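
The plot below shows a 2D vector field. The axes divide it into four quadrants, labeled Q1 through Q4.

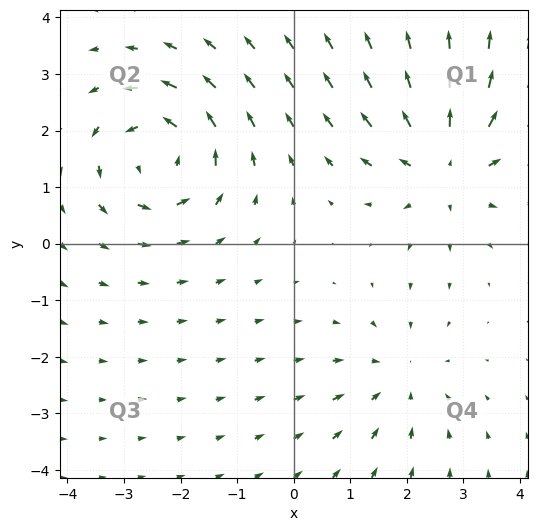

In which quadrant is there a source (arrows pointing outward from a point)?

The source sits at approximately (2.7, 1.4), which lies in quadrant Q1. The divergence there is about +4, positive as expected for a source.

Q1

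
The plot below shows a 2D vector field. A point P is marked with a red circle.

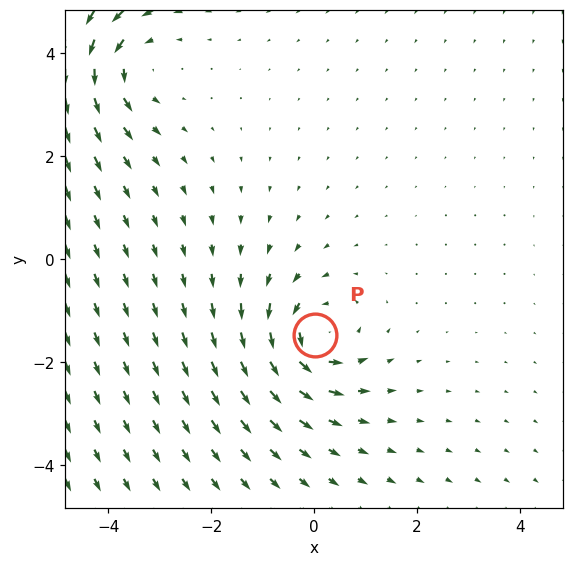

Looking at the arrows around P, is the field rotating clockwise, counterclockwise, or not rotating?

Near P at (0.0, -1.5) the arrows circulate counterclockwise. The curl (z-component) there is about +4; positive curl means counterclockwise rotation.

counterclockwise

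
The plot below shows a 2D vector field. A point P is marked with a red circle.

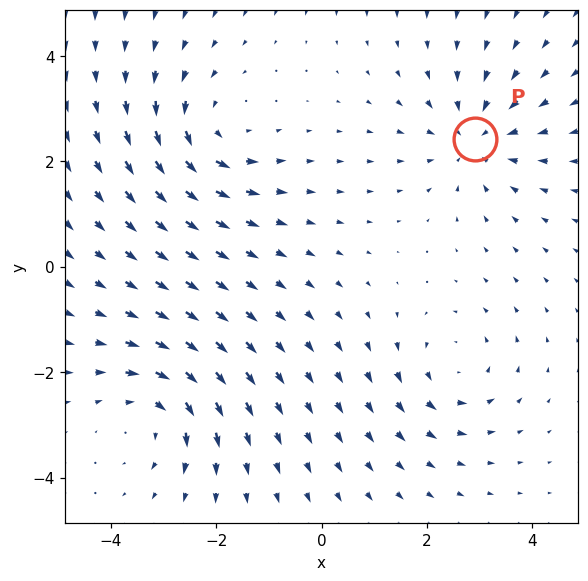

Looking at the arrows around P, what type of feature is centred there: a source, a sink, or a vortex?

At P (2.9, 2.4) the arrows converge inward. Divergence about -3, curl ≈0 — negative divergence with near-zero curl is a sink.

sink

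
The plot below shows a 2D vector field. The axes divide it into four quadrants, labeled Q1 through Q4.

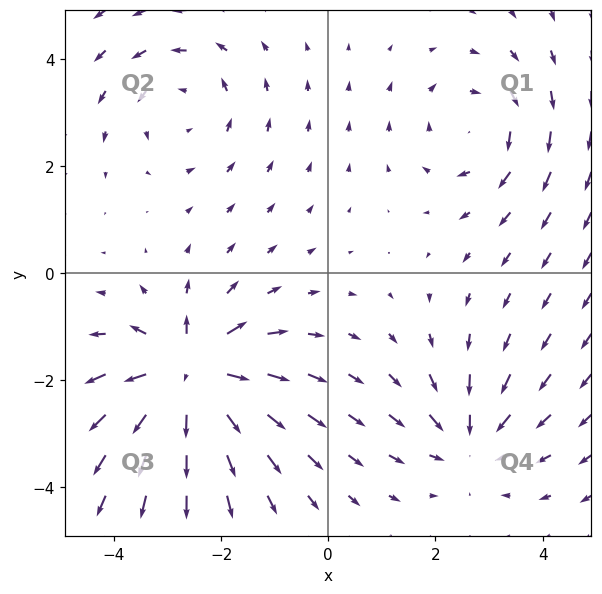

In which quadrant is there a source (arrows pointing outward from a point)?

The source sits at approximately (-2.6, -1.9), which lies in quadrant Q3. The divergence there is about +7, positive as expected for a source.

Q3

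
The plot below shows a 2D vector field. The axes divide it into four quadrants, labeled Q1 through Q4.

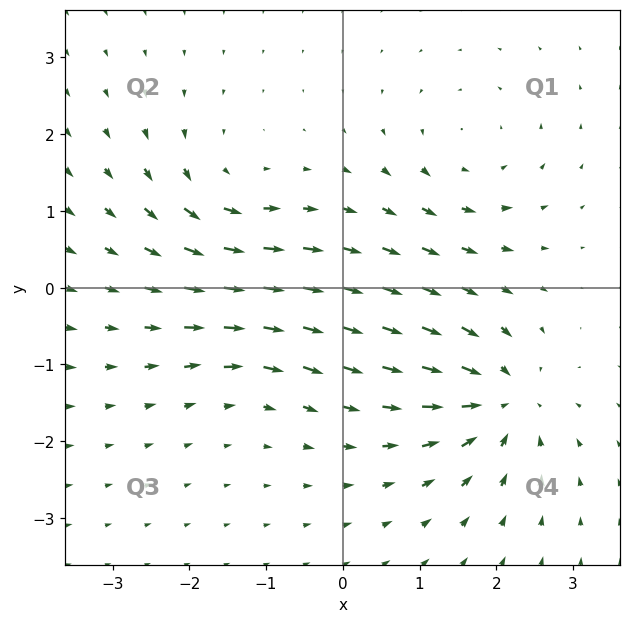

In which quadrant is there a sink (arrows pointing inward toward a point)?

The sink sits at approximately (2.1, -1.5), which lies in quadrant Q4. The divergence there is about -7, negative as expected for a sink.

Q4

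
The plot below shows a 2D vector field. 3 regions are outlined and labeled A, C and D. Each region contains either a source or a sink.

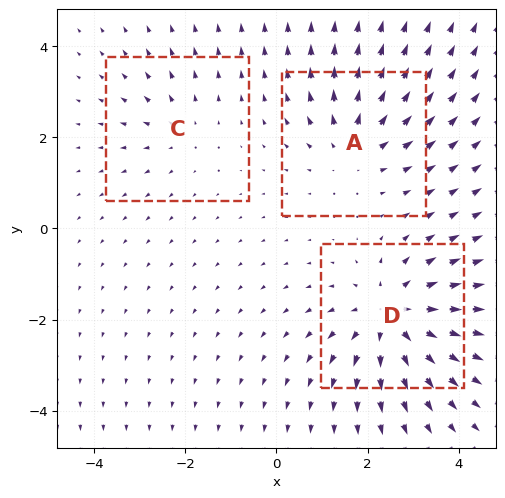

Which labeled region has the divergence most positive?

D

Divergence at each region's feature centre — A: about +3, C: about +2, D: about +4. Region D is most positive.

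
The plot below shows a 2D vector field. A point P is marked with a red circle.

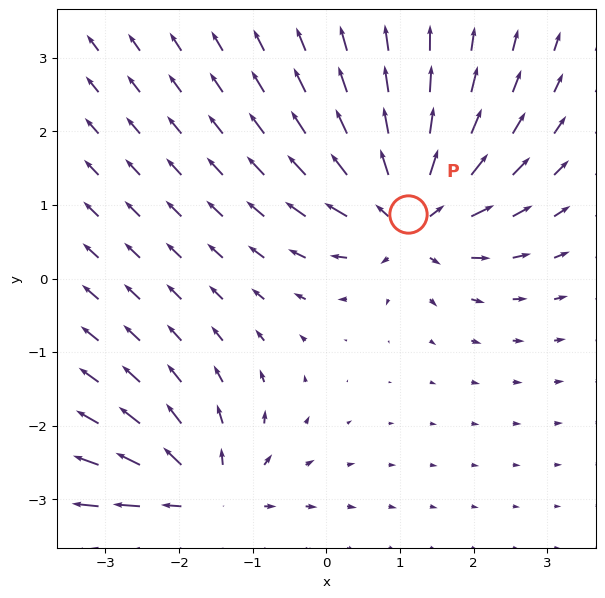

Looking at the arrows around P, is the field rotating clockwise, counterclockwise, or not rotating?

not rotating

Near P at (1.1, 0.9) the arrows show no circulation. The curl there is ≈0.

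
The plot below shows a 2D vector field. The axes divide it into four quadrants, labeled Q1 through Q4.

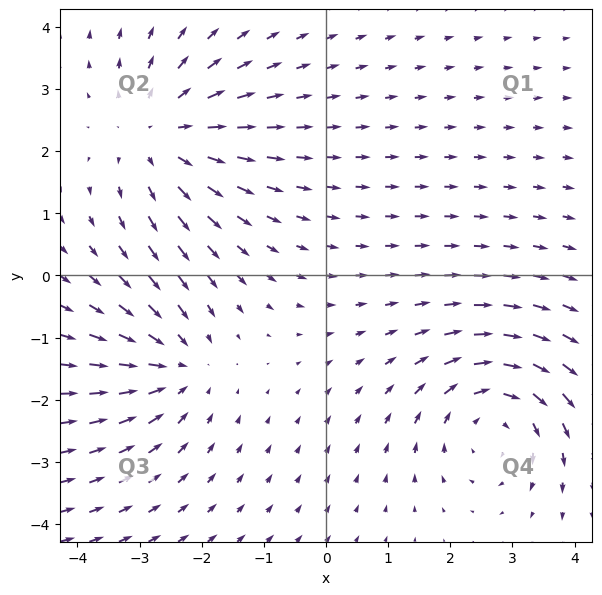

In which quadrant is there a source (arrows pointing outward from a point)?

The source sits at approximately (-2.7, 2.3), which lies in quadrant Q2. The divergence there is about +3, positive as expected for a source.

Q2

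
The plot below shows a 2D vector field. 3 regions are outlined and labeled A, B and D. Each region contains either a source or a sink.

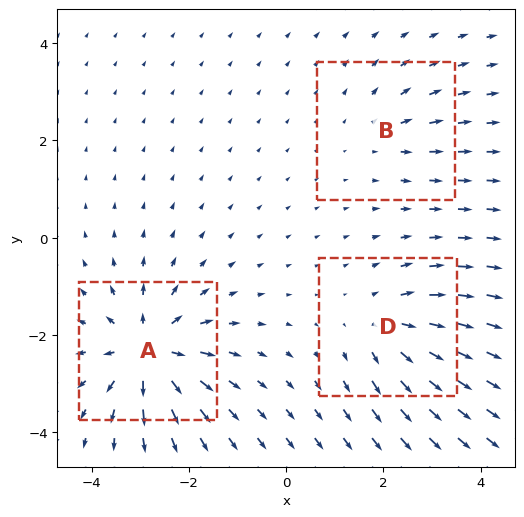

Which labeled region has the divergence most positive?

A

Divergence at each region's feature centre — A: about +6, B: about +2, D: about +4. Region A is most positive.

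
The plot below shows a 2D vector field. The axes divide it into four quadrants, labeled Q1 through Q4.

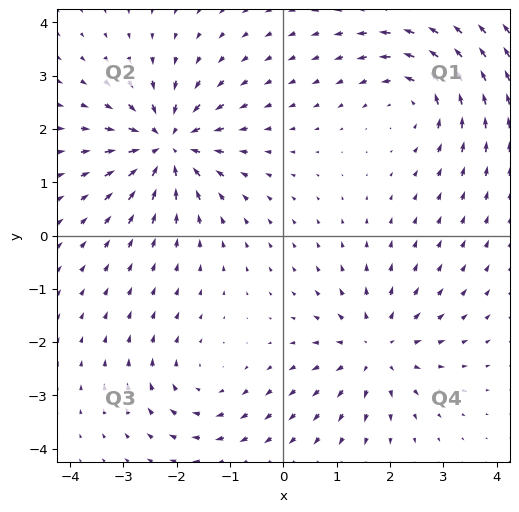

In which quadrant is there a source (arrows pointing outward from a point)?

Q4

The source sits at approximately (1.7, -2.1), which lies in quadrant Q4. The divergence there is about +4, positive as expected for a source.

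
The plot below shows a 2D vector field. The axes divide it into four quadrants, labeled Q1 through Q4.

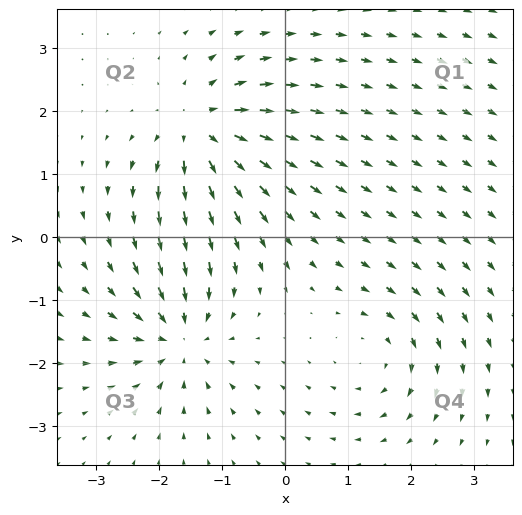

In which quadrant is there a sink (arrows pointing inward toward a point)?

The sink sits at approximately (-1.7, -1.6), which lies in quadrant Q3. The divergence there is about -6, negative as expected for a sink.

Q3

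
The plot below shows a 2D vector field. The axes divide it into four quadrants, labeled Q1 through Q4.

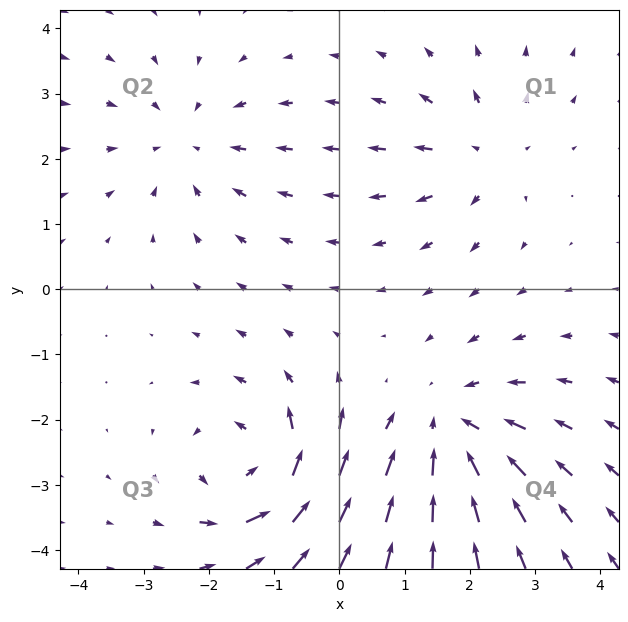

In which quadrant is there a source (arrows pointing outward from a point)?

Q1

The source sits at approximately (2.2, 2.1), which lies in quadrant Q1. The divergence there is about +3, positive as expected for a source.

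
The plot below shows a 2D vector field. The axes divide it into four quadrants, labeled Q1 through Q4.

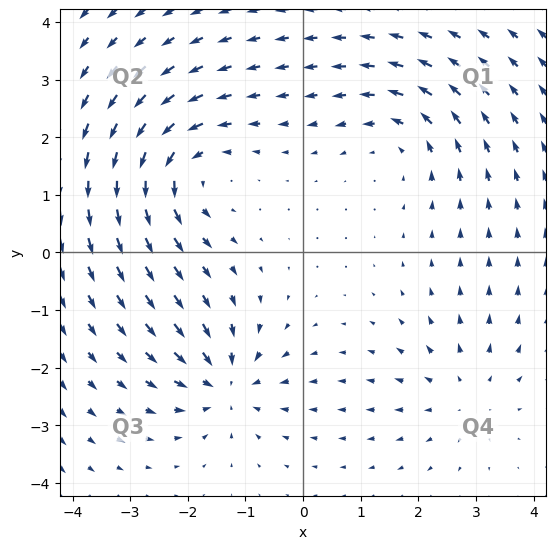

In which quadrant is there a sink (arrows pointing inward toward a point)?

The sink sits at approximately (-1.4, -2.3), which lies in quadrant Q3. The divergence there is about -5, negative as expected for a sink.

Q3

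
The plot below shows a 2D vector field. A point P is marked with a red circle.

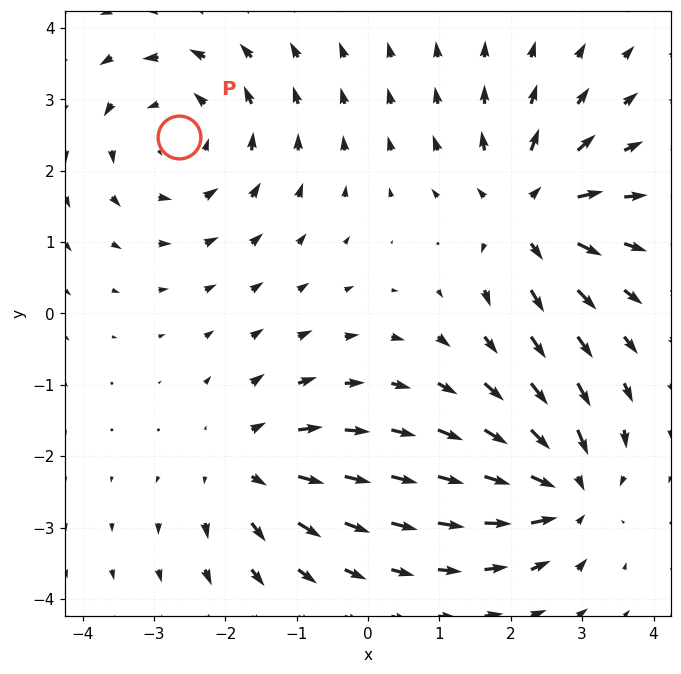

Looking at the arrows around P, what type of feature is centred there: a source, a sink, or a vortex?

vortex

At P (-2.6, 2.5) the arrows circulate counterclockwise. Divergence ≈0, curl about +4 — near-zero divergence with nonzero curl is a vortex.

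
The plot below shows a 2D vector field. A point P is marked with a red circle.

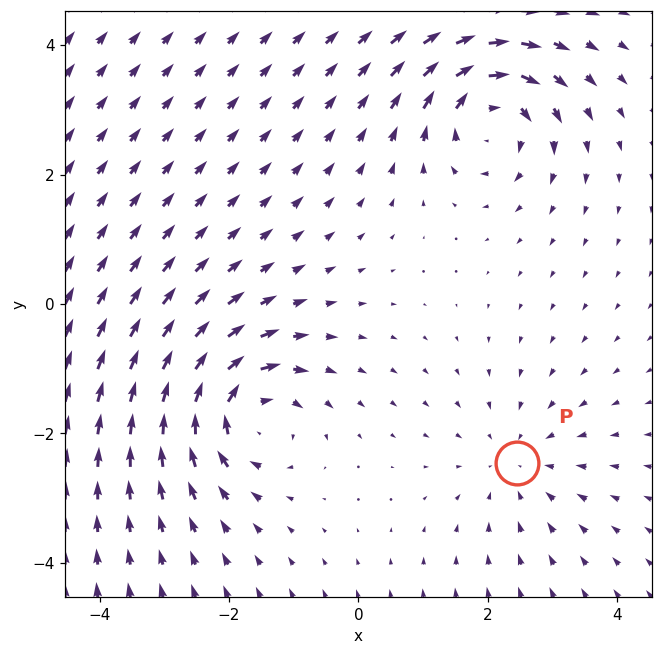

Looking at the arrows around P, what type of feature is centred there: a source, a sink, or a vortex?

At P (2.4, -2.5) the arrows converge inward. Divergence about -2, curl ≈0 — negative divergence with near-zero curl is a sink.

sink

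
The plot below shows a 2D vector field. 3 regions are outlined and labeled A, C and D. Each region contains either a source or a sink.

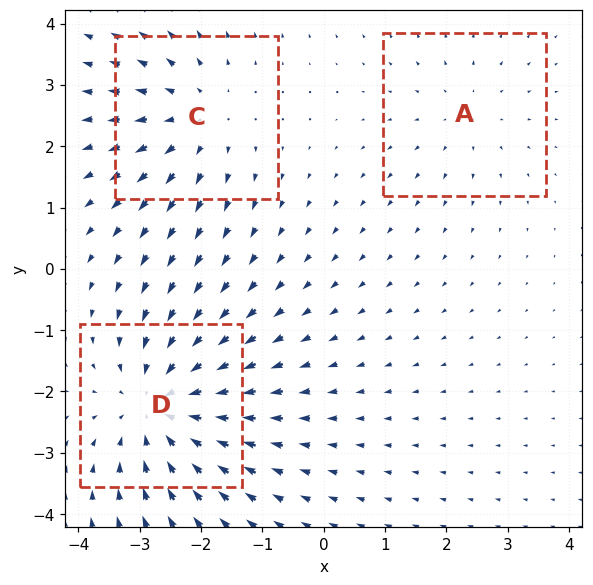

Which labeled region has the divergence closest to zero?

Divergence at each region's feature centre — A: about +2, C: about +3, D: about -4. Region A is closest to zero.

A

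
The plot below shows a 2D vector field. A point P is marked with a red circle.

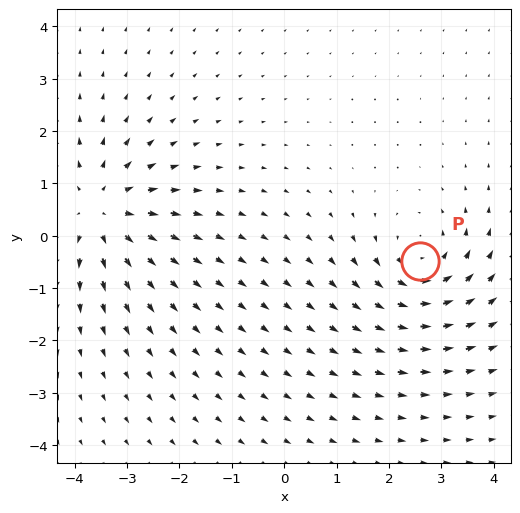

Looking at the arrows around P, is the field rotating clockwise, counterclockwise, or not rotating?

Near P at (2.6, -0.5) the arrows circulate counterclockwise. The curl (z-component) there is about +4; positive curl means counterclockwise rotation.

counterclockwise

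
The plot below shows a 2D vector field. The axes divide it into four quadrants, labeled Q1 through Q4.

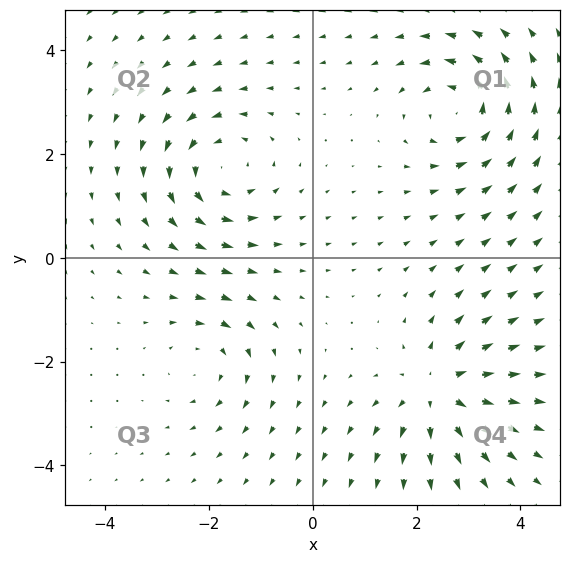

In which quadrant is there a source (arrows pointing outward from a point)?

The source sits at approximately (2.4, -2.6), which lies in quadrant Q4. The divergence there is about +6, positive as expected for a source.

Q4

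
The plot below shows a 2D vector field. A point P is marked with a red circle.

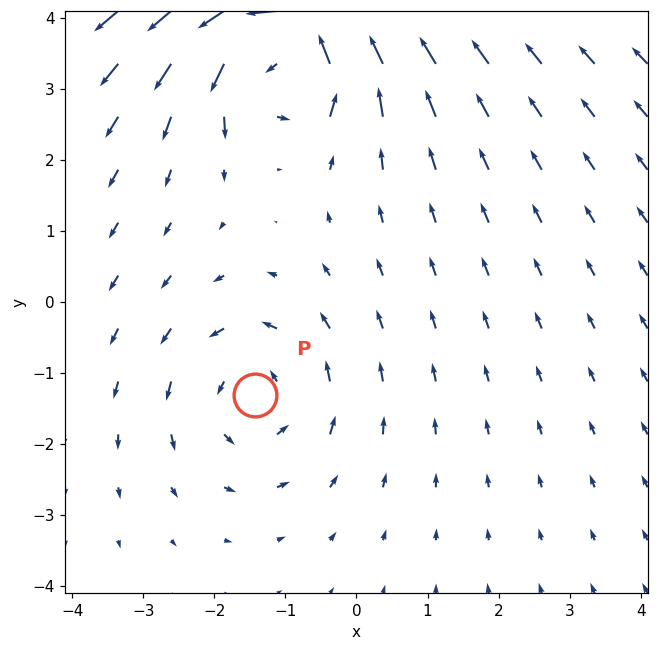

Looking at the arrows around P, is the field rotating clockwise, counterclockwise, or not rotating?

counterclockwise

Near P at (-1.4, -1.3) the arrows circulate counterclockwise. The curl (z-component) there is about +3; positive curl means counterclockwise rotation.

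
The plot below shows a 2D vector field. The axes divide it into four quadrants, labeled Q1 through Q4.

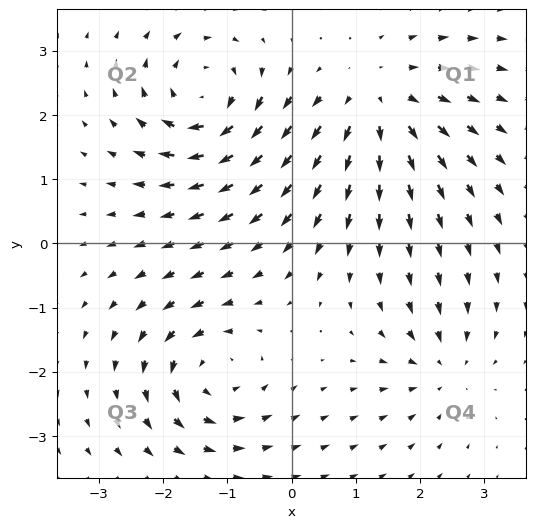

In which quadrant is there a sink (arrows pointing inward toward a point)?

The sink sits at approximately (2.4, -1.9), which lies in quadrant Q4. The divergence there is about -4, negative as expected for a sink.

Q4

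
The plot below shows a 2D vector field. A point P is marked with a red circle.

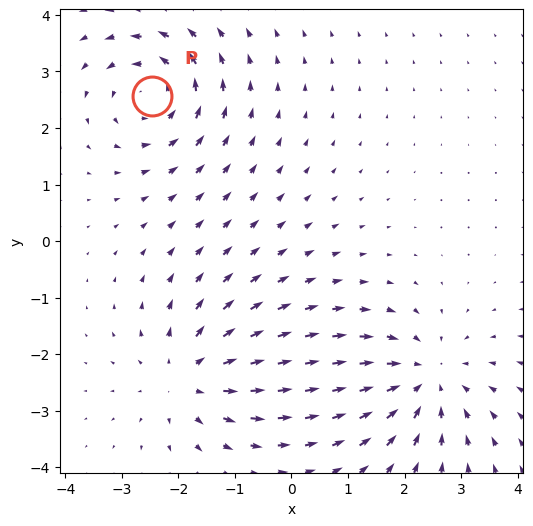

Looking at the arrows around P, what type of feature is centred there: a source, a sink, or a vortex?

At P (-2.5, 2.6) the arrows circulate counterclockwise. Divergence ≈0, curl about +3 — near-zero divergence with nonzero curl is a vortex.

vortex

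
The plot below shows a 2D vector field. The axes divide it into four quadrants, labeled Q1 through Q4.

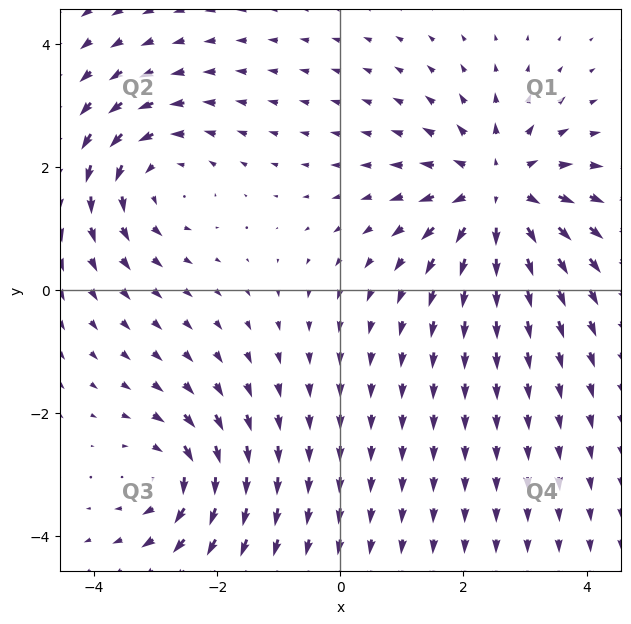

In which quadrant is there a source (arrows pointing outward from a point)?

Q1

The source sits at approximately (2.6, 1.6), which lies in quadrant Q1. The divergence there is about +5, positive as expected for a source.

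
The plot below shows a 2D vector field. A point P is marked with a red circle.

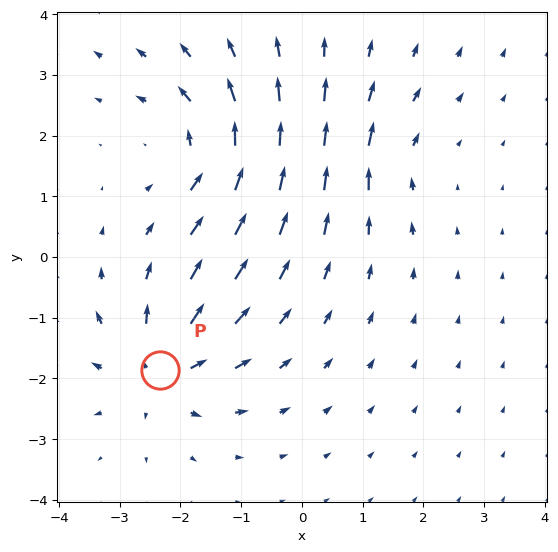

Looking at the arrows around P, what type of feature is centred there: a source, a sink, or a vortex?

source

At P (-2.3, -1.9) the arrows spread outward. Divergence about +6, curl ≈0 — positive divergence with near-zero curl is a source.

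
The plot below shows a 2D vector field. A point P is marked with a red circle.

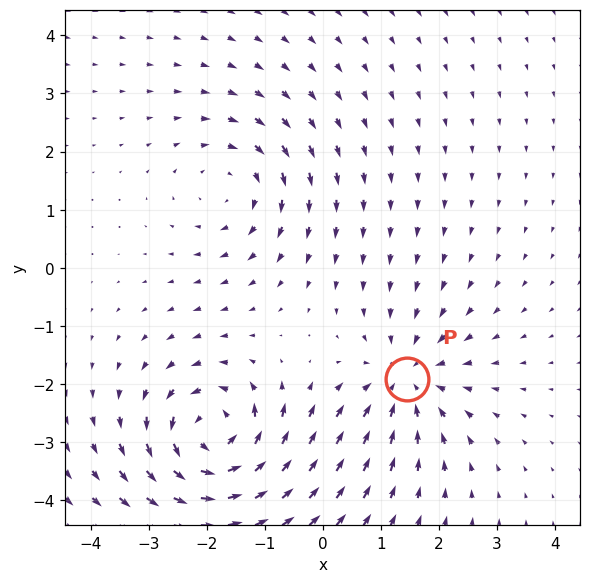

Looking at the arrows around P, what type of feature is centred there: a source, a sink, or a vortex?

At P (1.4, -1.9) the arrows converge inward. Divergence about -4, curl ≈0 — negative divergence with near-zero curl is a sink.

sink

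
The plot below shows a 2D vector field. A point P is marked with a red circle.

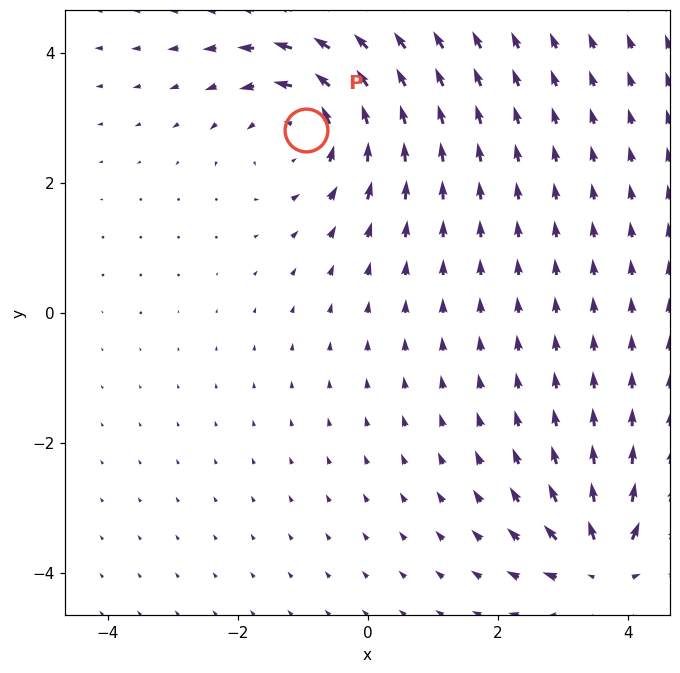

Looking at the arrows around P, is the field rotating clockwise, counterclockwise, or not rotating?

Near P at (-0.9, 2.8) the arrows circulate counterclockwise. The curl (z-component) there is about +4; positive curl means counterclockwise rotation.

counterclockwise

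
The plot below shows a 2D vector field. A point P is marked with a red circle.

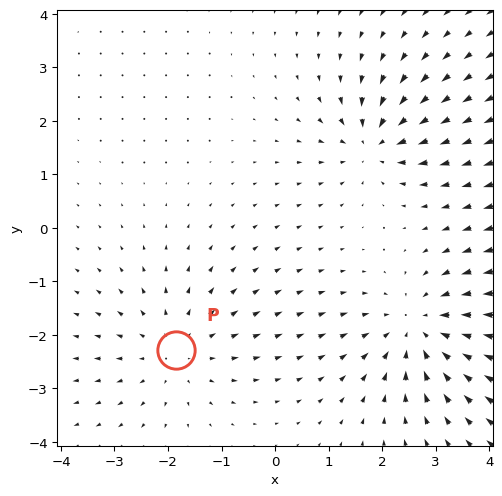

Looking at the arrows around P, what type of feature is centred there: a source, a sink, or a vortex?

source

At P (-1.9, -2.3) the arrows spread outward. Divergence about +3, curl ≈0 — positive divergence with near-zero curl is a source.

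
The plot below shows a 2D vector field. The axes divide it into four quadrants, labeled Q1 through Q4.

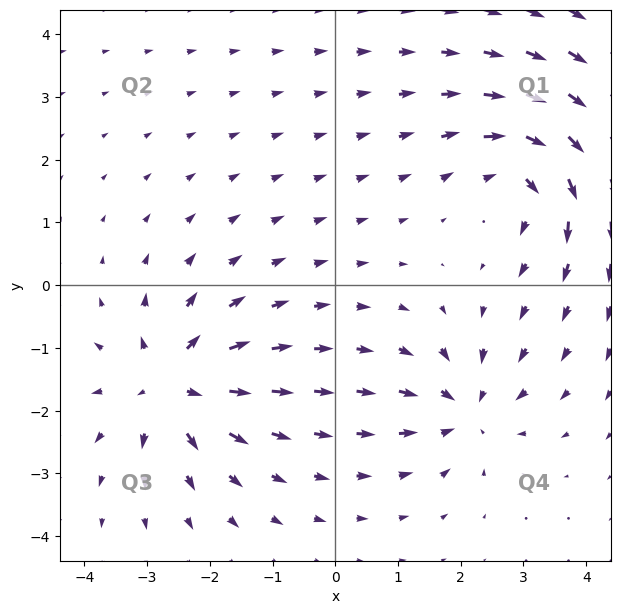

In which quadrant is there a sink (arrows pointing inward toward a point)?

Q4

The sink sits at approximately (2.1, -2.0), which lies in quadrant Q4. The divergence there is about -4, negative as expected for a sink.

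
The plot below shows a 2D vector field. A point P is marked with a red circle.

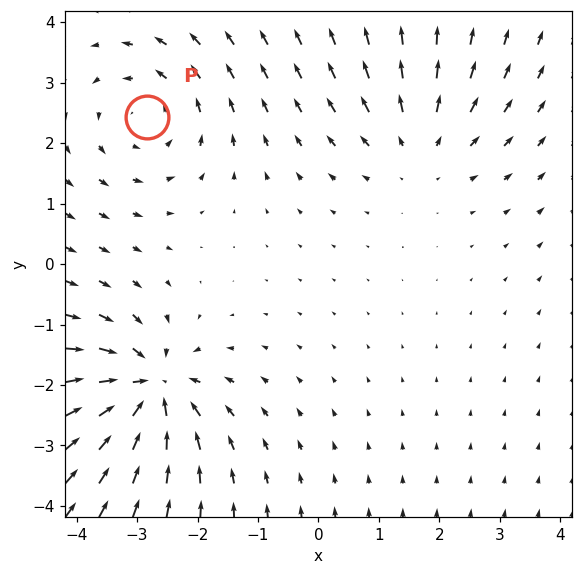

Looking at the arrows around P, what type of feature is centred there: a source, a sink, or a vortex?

At P (-2.8, 2.4) the arrows circulate counterclockwise. Divergence ≈0, curl about +3 — near-zero divergence with nonzero curl is a vortex.

vortex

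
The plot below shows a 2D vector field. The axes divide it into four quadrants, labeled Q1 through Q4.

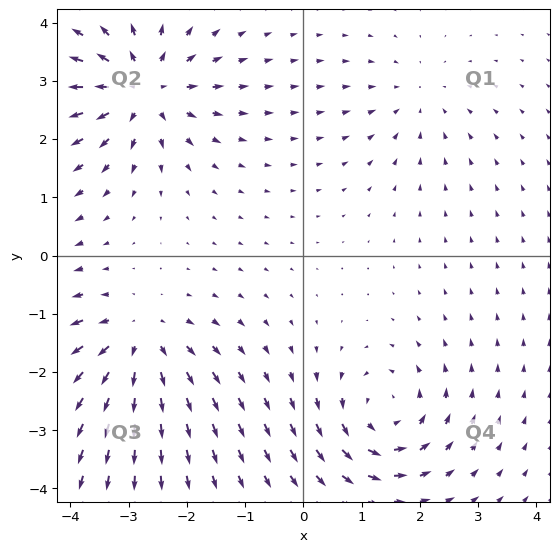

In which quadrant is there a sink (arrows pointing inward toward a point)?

Q1

The sink sits at approximately (2.0, 2.7), which lies in quadrant Q1. The divergence there is about -2, negative as expected for a sink.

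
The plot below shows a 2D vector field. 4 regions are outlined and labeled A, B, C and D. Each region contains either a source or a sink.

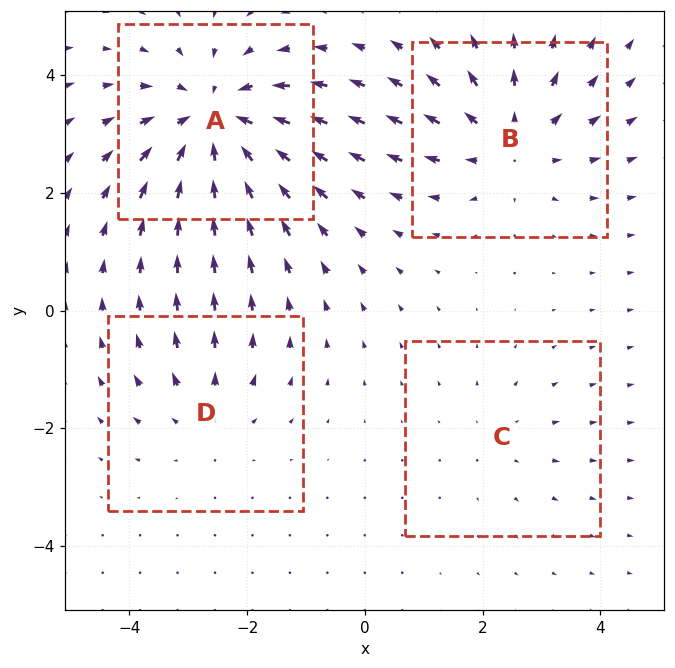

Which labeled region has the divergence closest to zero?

Divergence at each region's feature centre — A: about -6, B: about +4, C: about +2, D: about +3. Region C is closest to zero.

C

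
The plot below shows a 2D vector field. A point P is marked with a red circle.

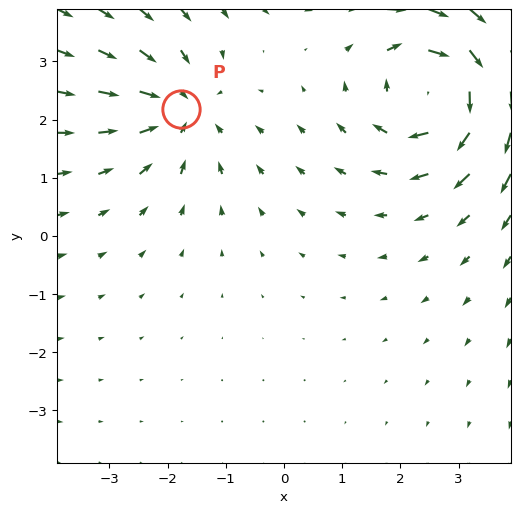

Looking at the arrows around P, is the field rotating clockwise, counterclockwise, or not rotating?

Near P at (-1.8, 2.2) the arrows show no circulation. The curl there is ≈0.

not rotating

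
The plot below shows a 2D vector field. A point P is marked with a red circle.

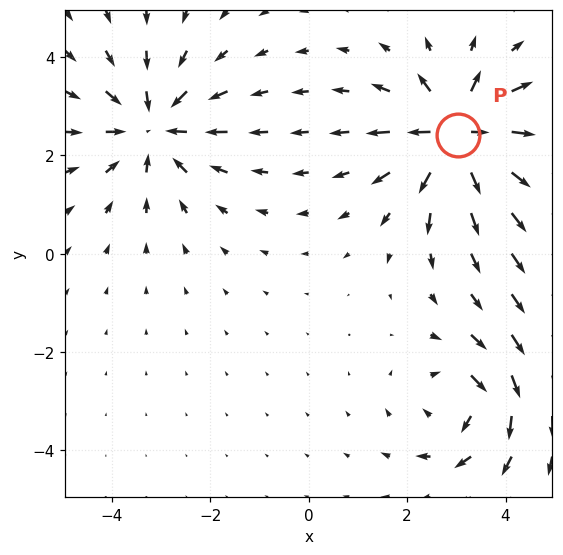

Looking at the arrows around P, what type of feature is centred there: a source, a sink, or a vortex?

At P (3.0, 2.4) the arrows spread outward. Divergence about +7, curl ≈0 — positive divergence with near-zero curl is a source.

source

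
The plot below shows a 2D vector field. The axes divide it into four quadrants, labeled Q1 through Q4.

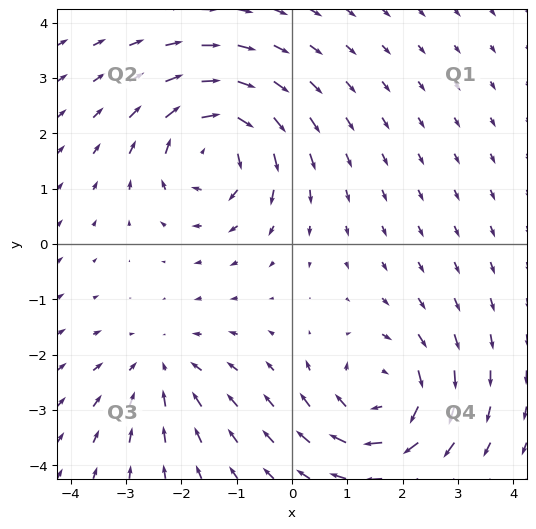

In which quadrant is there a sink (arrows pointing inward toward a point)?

Q3

The sink sits at approximately (-2.4, -2.2), which lies in quadrant Q3. The divergence there is about -3, negative as expected for a sink.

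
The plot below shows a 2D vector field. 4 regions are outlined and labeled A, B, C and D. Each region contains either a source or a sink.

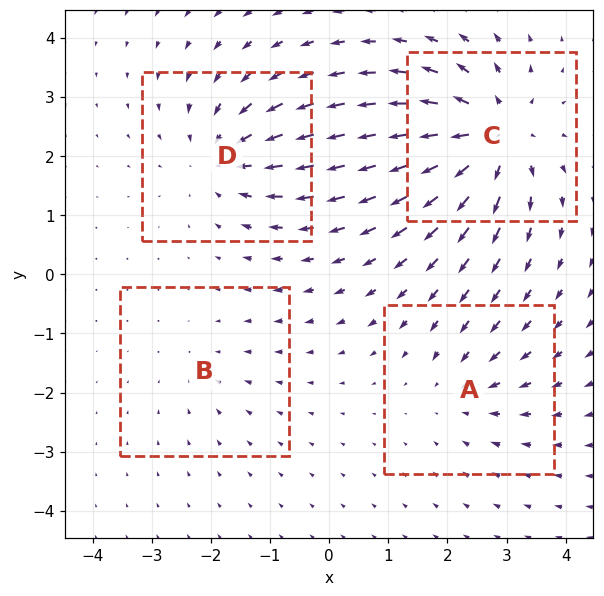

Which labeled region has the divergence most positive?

C

Divergence at each region's feature centre — A: about -3, B: about -2, C: about +7, D: about -5. Region C is most positive.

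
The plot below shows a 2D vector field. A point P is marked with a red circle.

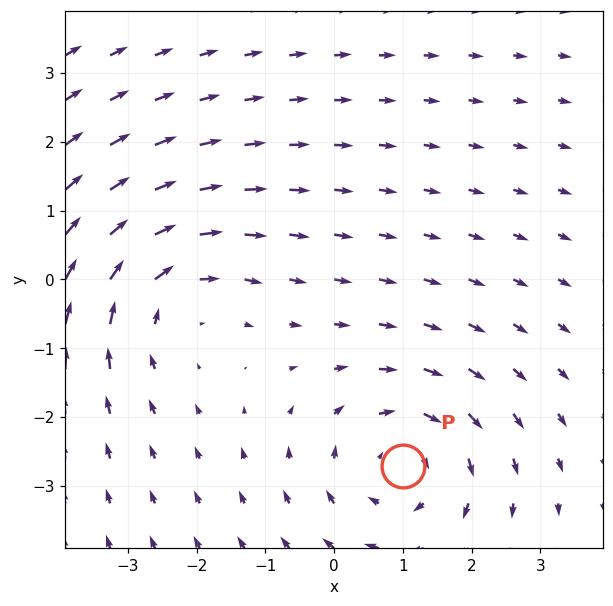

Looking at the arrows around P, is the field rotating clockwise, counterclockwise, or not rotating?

Near P at (1.0, -2.7) the arrows circulate clockwise. The curl (z-component) there is about -3; negative curl means clockwise rotation.

clockwise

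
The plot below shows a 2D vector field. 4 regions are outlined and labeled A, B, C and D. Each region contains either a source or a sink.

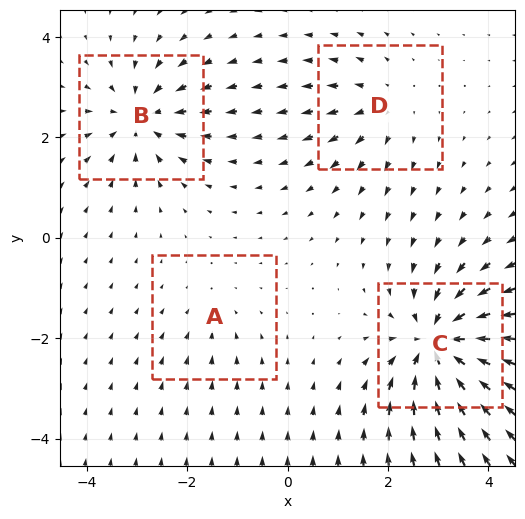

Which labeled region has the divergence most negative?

Divergence at each region's feature centre — A: about -2, B: about -5, C: about -8, D: about +4. Region C is most negative.

C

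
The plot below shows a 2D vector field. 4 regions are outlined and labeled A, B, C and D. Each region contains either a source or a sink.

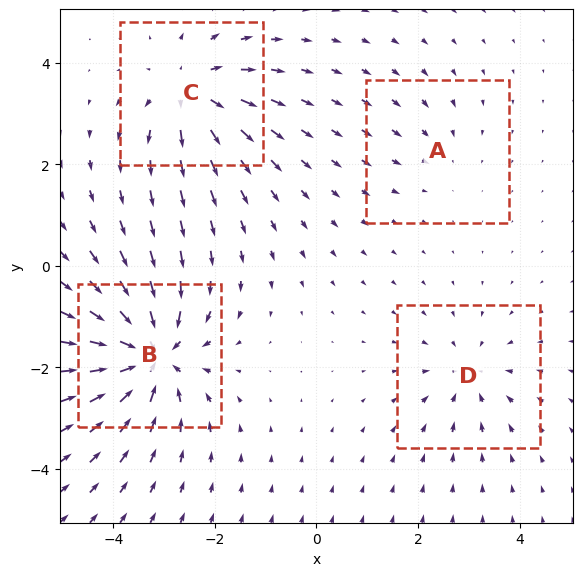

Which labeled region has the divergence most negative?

B

Divergence at each region's feature centre — A: about -2, B: about -8, C: about +5, D: about -4. Region B is most negative.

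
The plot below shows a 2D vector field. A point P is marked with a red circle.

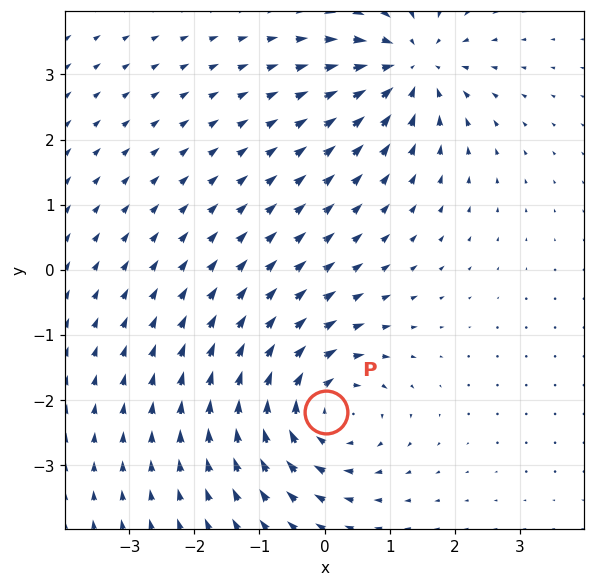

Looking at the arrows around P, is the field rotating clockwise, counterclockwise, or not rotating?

clockwise

Near P at (0.0, -2.2) the arrows circulate clockwise. The curl (z-component) there is about -4; negative curl means clockwise rotation.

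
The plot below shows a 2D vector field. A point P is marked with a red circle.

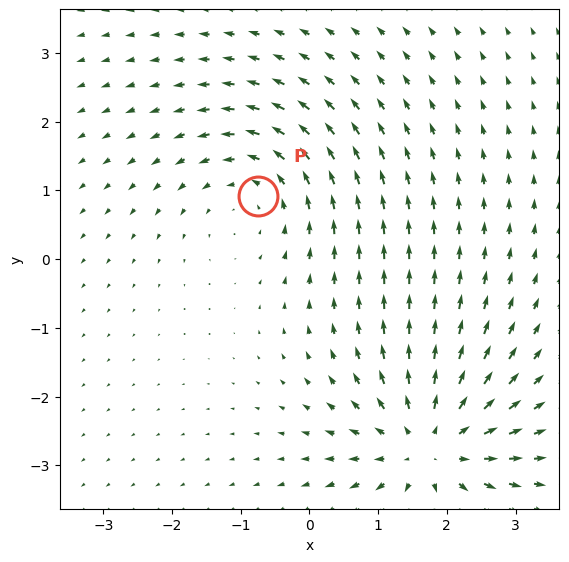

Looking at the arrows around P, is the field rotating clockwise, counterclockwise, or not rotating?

Near P at (-0.7, 0.9) the arrows circulate counterclockwise. The curl (z-component) there is about +3; positive curl means counterclockwise rotation.

counterclockwise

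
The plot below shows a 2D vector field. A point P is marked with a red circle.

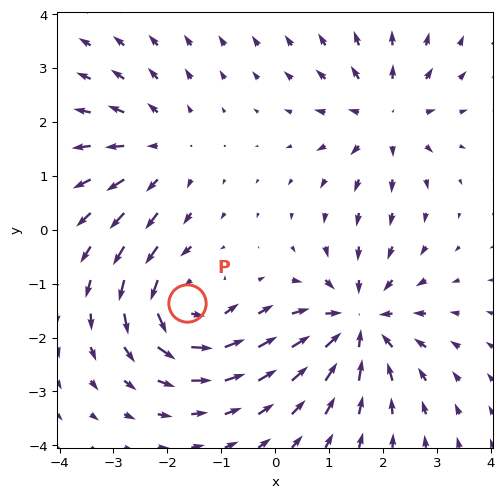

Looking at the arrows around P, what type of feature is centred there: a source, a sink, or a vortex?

At P (-1.6, -1.4) the arrows circulate counterclockwise. Divergence ≈0, curl about +6 — near-zero divergence with nonzero curl is a vortex.

vortex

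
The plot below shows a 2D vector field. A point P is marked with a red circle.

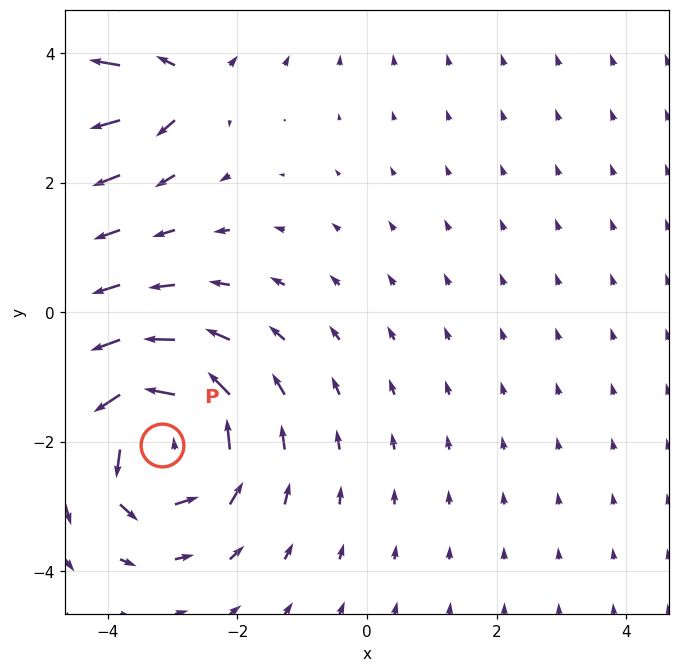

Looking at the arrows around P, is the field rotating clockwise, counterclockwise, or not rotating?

counterclockwise

Near P at (-3.2, -2.0) the arrows circulate counterclockwise. The curl (z-component) there is about +4; positive curl means counterclockwise rotation.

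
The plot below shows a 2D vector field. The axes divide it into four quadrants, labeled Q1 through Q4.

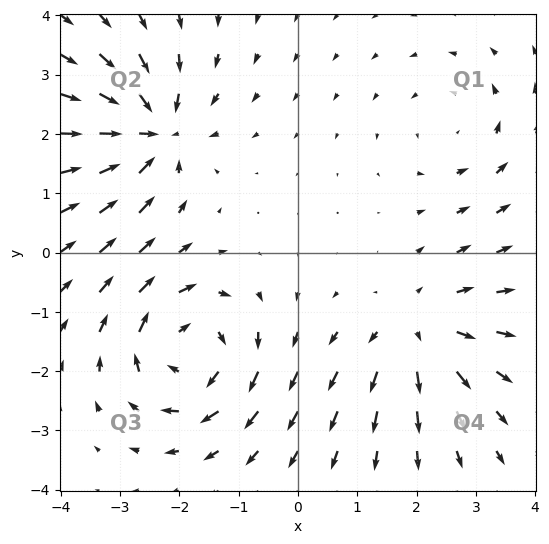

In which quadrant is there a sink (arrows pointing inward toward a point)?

Q2

The sink sits at approximately (-2.5, 2.0), which lies in quadrant Q2. The divergence there is about -6, negative as expected for a sink.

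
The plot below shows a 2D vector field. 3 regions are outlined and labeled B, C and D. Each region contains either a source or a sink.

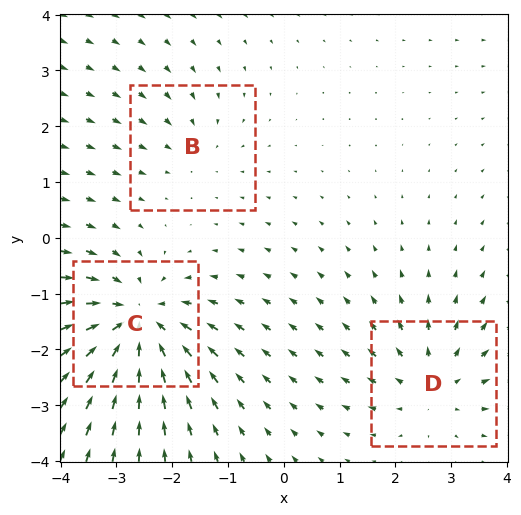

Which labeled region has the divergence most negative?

Divergence at each region's feature centre — B: about -2, C: about -5, D: about +3. Region C is most negative.

C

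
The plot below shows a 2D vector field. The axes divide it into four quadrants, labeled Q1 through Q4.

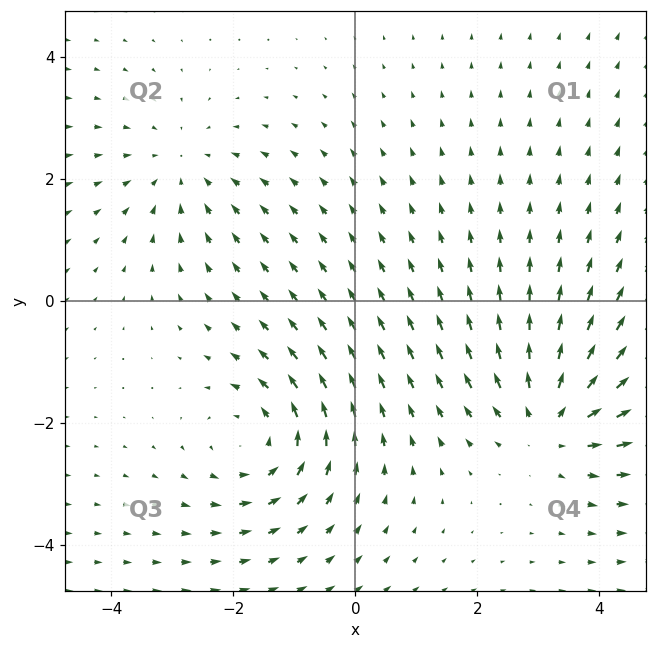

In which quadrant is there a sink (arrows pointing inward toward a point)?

Q2

The sink sits at approximately (-2.9, 2.2), which lies in quadrant Q2. The divergence there is about -2, negative as expected for a sink.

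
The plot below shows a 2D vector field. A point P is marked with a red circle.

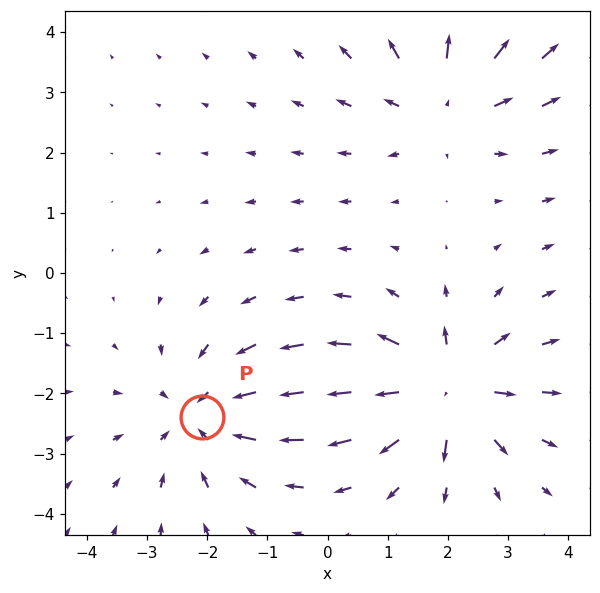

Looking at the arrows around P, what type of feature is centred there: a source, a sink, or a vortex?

At P (-2.1, -2.4) the arrows converge inward. Divergence about -3, curl ≈0 — negative divergence with near-zero curl is a sink.

sink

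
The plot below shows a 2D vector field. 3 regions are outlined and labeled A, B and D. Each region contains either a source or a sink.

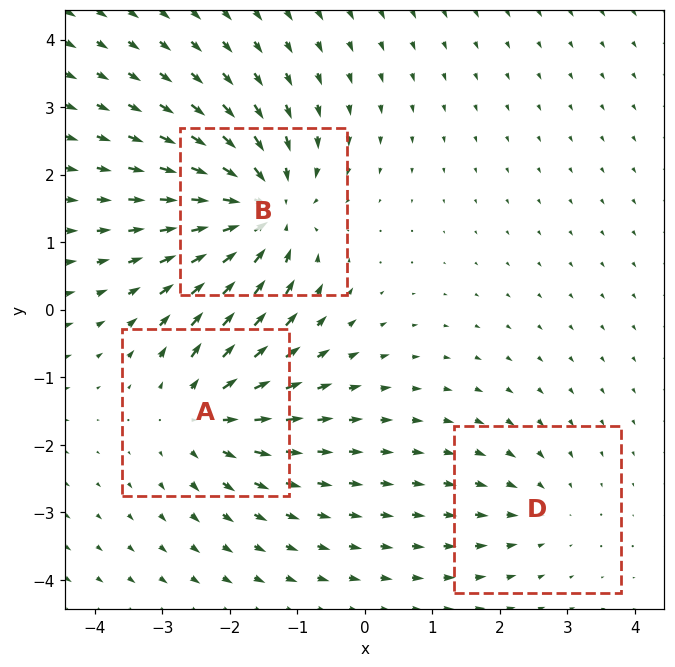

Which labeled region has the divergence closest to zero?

Divergence at each region's feature centre — A: about +4, B: about -5, D: about -2. Region D is closest to zero.

D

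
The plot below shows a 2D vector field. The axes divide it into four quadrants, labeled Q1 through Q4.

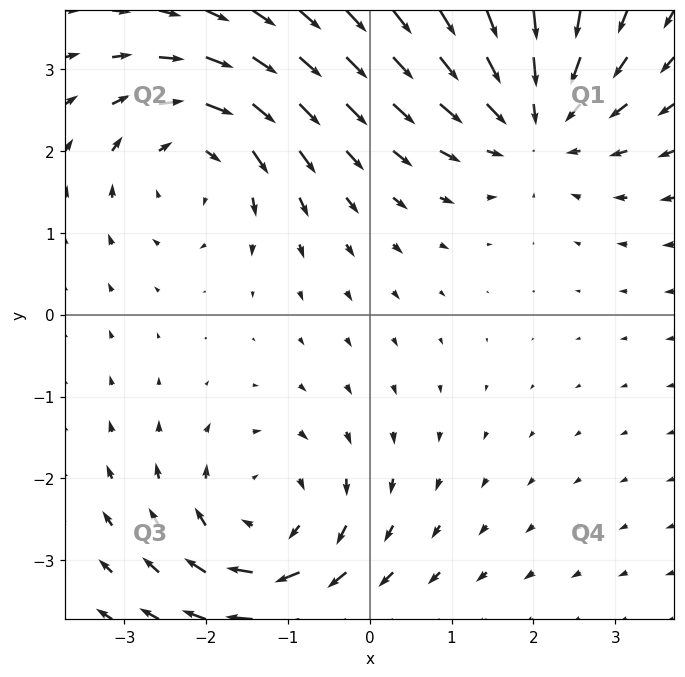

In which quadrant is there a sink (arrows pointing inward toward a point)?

Q1

The sink sits at approximately (2.0, 2.4), which lies in quadrant Q1. The divergence there is about -4, negative as expected for a sink.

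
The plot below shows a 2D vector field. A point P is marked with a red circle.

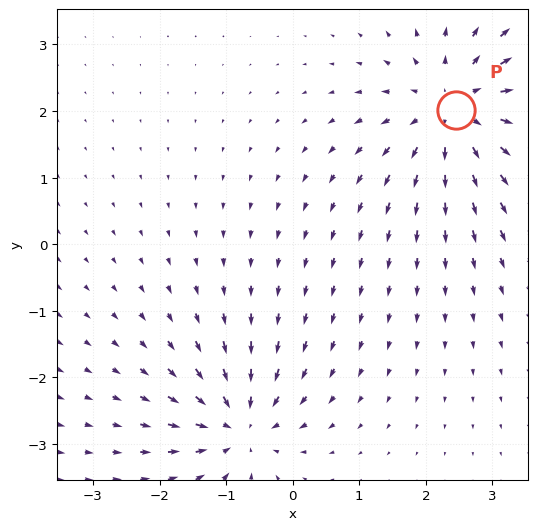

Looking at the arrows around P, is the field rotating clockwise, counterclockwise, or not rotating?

not rotating

Near P at (2.5, 2.0) the arrows show no circulation. The curl there is ≈0.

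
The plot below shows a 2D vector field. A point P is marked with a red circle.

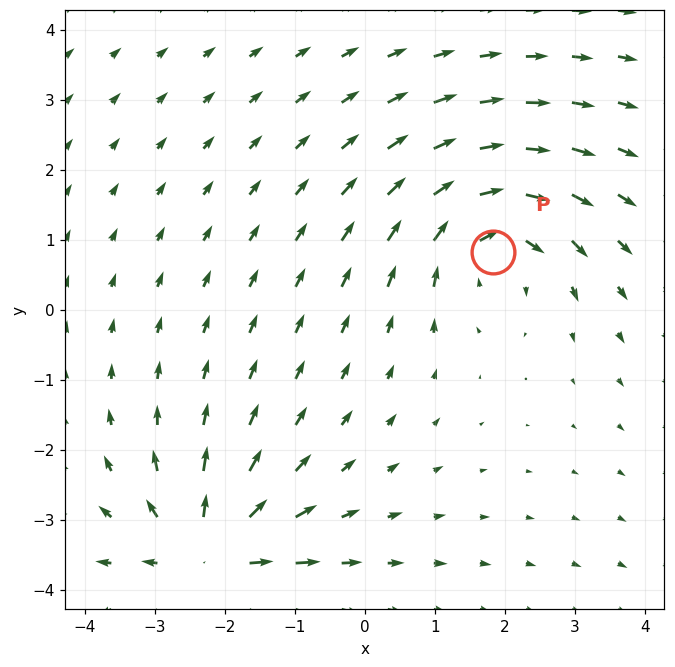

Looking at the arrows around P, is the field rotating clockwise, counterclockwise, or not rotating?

clockwise

Near P at (1.8, 0.8) the arrows circulate clockwise. The curl (z-component) there is about -4; negative curl means clockwise rotation.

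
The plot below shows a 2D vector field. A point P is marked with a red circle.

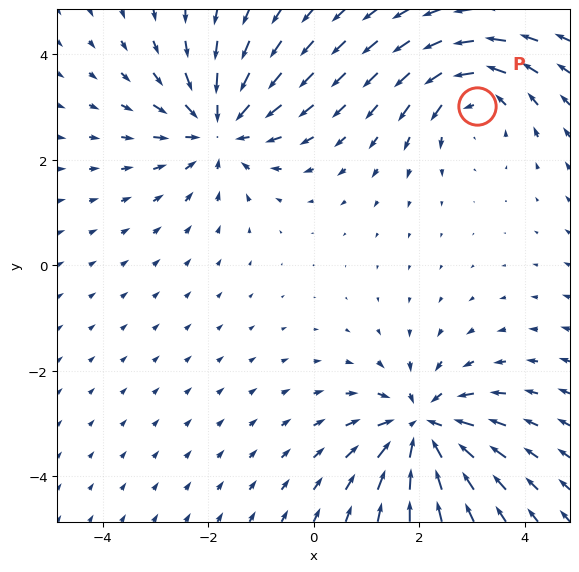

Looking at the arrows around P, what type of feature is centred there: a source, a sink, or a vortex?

vortex

At P (3.1, 3.0) the arrows circulate counterclockwise. Divergence ≈0, curl about +4 — near-zero divergence with nonzero curl is a vortex.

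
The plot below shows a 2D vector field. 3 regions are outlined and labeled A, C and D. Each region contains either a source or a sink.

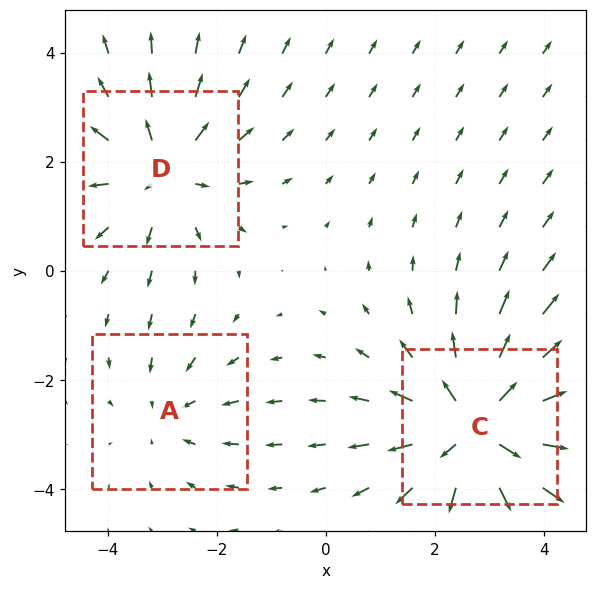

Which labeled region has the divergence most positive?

Divergence at each region's feature centre — A: about -2, C: about +5, D: about +3. Region C is most positive.

C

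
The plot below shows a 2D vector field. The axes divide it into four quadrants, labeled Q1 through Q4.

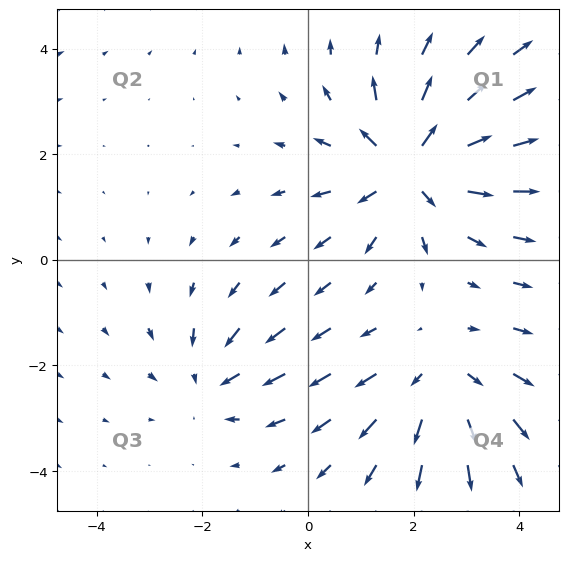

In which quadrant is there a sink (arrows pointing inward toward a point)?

The sink sits at approximately (-1.8, -2.3), which lies in quadrant Q3. The divergence there is about -3, negative as expected for a sink.

Q3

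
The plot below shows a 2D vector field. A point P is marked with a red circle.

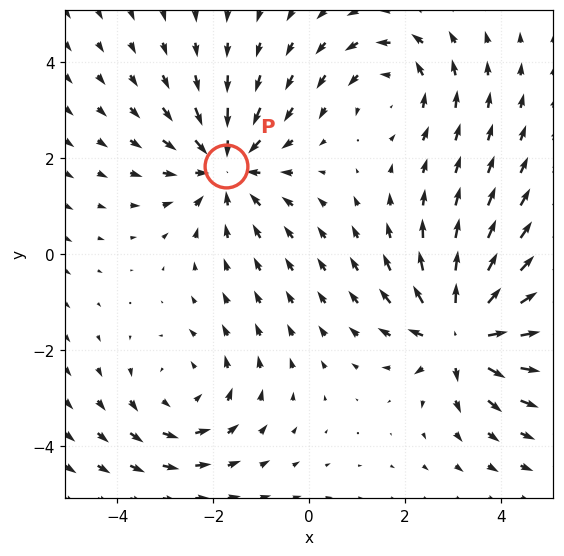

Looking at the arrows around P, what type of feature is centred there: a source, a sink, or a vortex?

At P (-1.7, 1.8) the arrows converge inward. Divergence about -4, curl ≈0 — negative divergence with near-zero curl is a sink.

sink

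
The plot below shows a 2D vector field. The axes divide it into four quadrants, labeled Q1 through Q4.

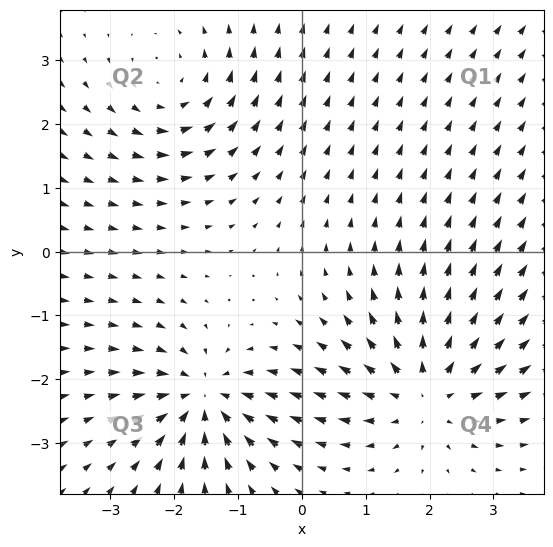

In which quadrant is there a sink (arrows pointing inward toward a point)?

Q3

The sink sits at approximately (-1.5, -2.3), which lies in quadrant Q3. The divergence there is about -6, negative as expected for a sink.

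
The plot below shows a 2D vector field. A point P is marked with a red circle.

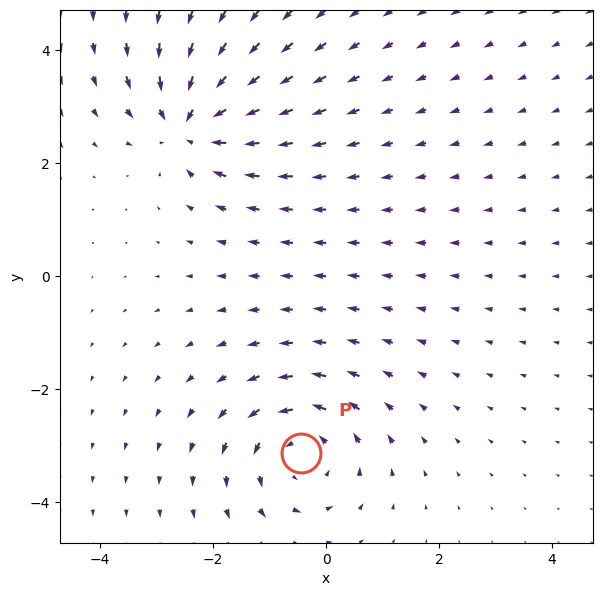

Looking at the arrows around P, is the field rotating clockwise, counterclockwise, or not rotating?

Near P at (-0.5, -3.1) the arrows circulate counterclockwise. The curl (z-component) there is about +4; positive curl means counterclockwise rotation.

counterclockwise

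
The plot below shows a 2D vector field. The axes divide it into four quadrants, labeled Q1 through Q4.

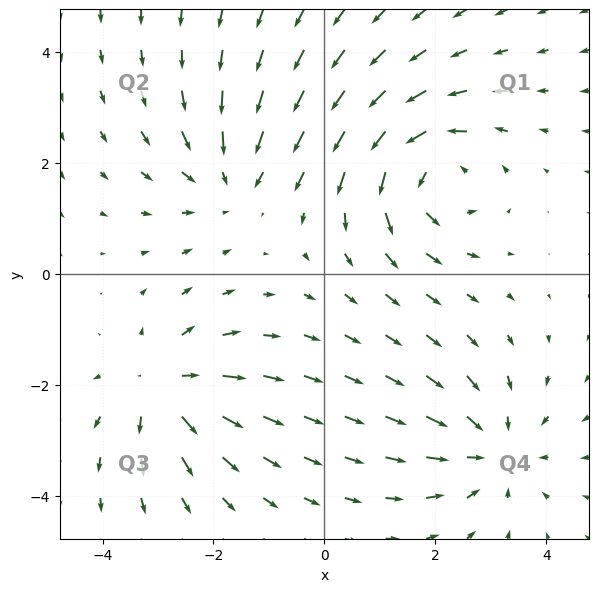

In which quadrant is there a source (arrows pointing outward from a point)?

The source sits at approximately (-2.9, -2.0), which lies in quadrant Q3. The divergence there is about +4, positive as expected for a source.

Q3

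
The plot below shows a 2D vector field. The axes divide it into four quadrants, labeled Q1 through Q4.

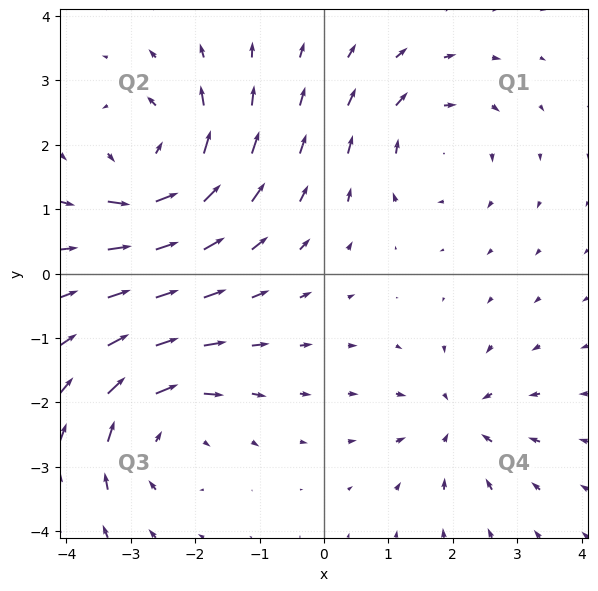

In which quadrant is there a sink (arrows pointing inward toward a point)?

The sink sits at approximately (2.1, -2.3), which lies in quadrant Q4. The divergence there is about -4, negative as expected for a sink.

Q4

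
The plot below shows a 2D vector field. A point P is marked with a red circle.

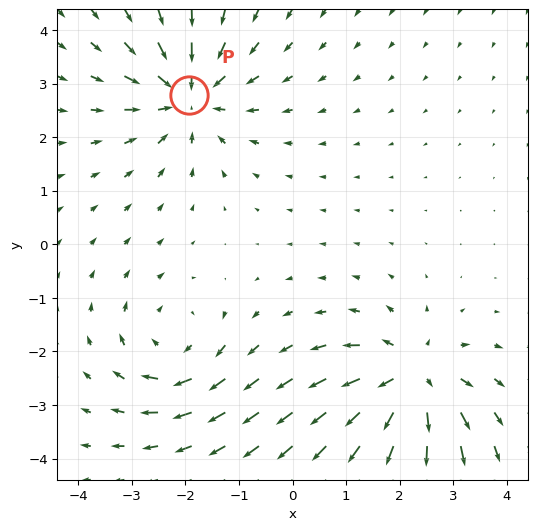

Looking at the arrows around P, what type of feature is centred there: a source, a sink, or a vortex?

sink

At P (-1.9, 2.8) the arrows converge inward. Divergence about -5, curl ≈0 — negative divergence with near-zero curl is a sink.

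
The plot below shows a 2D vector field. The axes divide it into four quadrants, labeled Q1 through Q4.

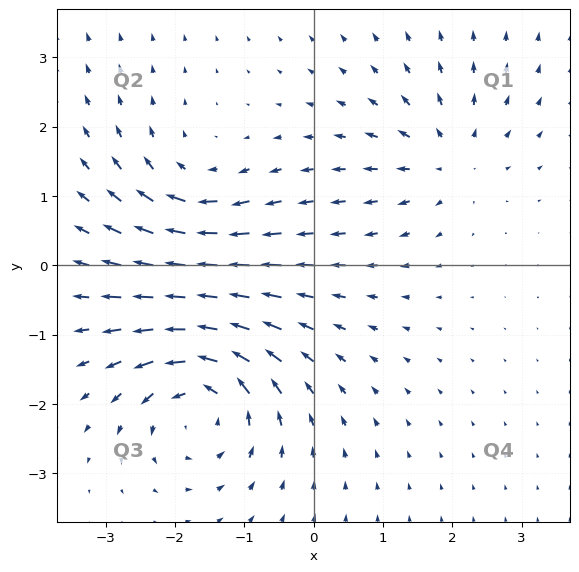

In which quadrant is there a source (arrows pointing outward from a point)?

Q1

The source sits at approximately (1.9, 1.5), which lies in quadrant Q1. The divergence there is about +3, positive as expected for a source.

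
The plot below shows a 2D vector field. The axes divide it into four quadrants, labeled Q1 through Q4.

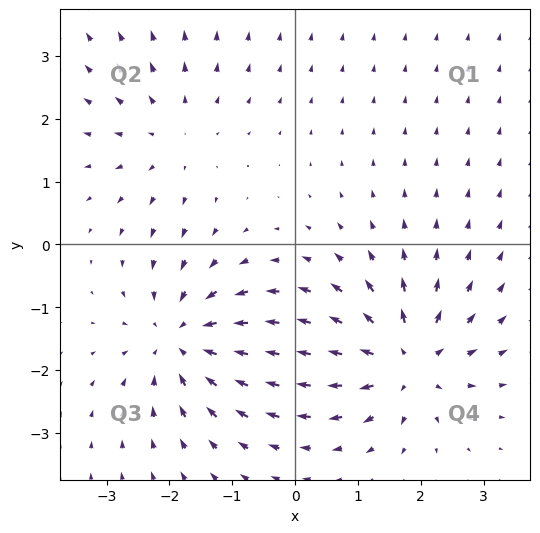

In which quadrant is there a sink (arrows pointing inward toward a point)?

Q3

The sink sits at approximately (-1.8, -1.5), which lies in quadrant Q3. The divergence there is about -5, negative as expected for a sink.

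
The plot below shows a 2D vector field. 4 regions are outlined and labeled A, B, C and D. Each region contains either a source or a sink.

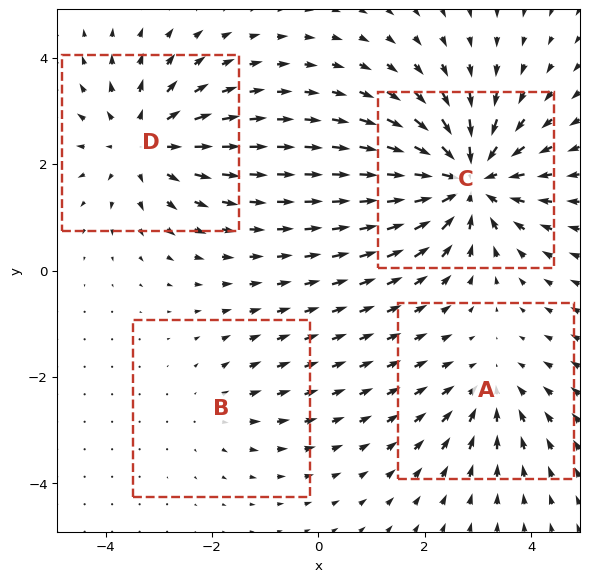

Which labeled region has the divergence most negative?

C

Divergence at each region's feature centre — A: about -3, B: about +2, C: about -7, D: about +5. Region C is most negative.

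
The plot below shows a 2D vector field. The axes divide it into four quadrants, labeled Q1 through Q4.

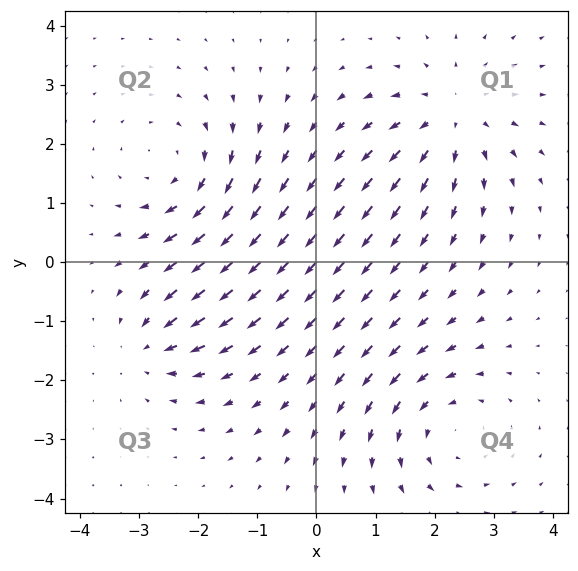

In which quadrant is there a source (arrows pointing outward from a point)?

Q1

The source sits at approximately (2.3, 2.4), which lies in quadrant Q1. The divergence there is about +4, positive as expected for a source.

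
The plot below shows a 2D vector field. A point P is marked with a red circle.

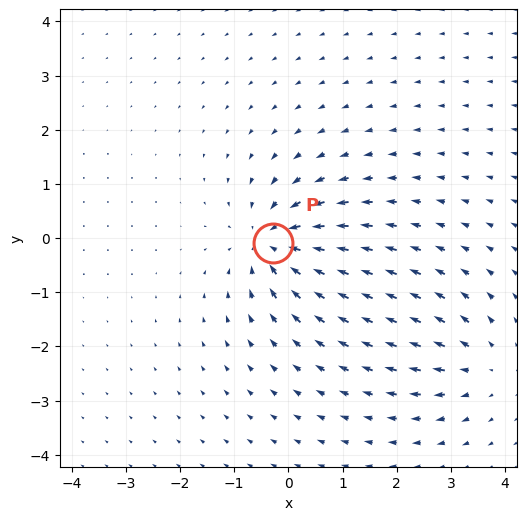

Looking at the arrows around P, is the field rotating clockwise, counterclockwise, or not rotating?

Near P at (-0.3, -0.1) the arrows show no circulation. The curl there is ≈0.

not rotating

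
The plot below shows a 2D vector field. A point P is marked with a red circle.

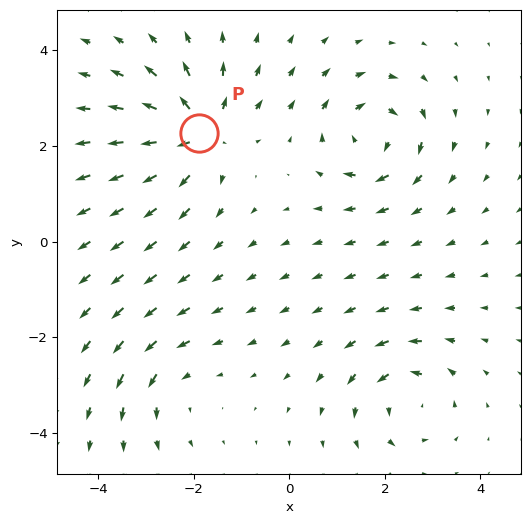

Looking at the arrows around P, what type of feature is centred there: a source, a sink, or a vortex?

source

At P (-1.9, 2.3) the arrows spread outward. Divergence about +6, curl ≈0 — positive divergence with near-zero curl is a source.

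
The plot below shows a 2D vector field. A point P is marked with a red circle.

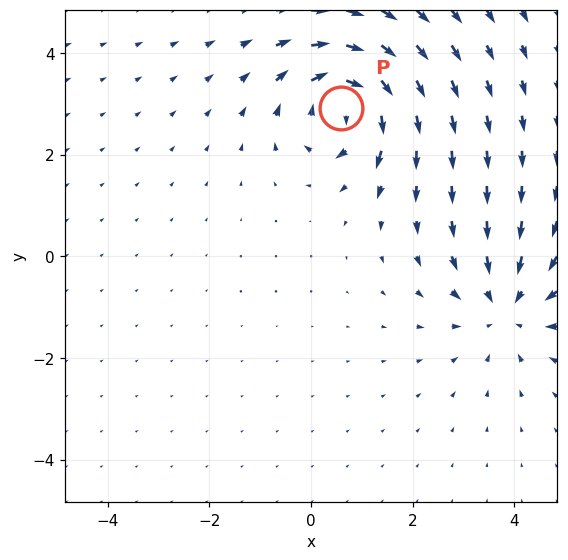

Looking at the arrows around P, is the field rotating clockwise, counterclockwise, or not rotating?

Near P at (0.6, 2.9) the arrows circulate clockwise. The curl (z-component) there is about -5; negative curl means clockwise rotation.

clockwise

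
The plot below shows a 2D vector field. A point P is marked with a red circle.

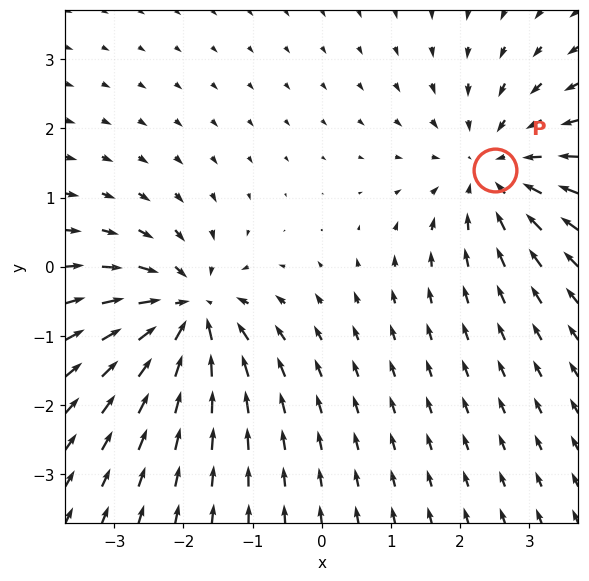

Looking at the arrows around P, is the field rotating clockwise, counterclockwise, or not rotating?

Near P at (2.5, 1.4) the arrows show no circulation. The curl there is ≈0.

not rotating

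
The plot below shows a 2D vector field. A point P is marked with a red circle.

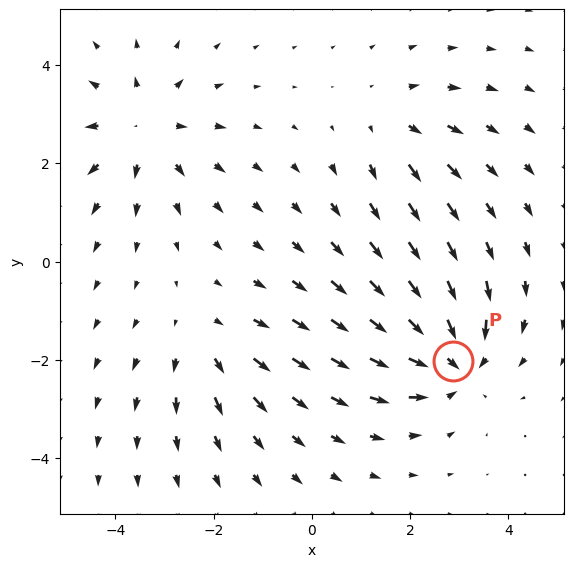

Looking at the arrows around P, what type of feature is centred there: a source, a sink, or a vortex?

At P (2.9, -2.0) the arrows converge inward. Divergence about -5, curl ≈0 — negative divergence with near-zero curl is a sink.

sink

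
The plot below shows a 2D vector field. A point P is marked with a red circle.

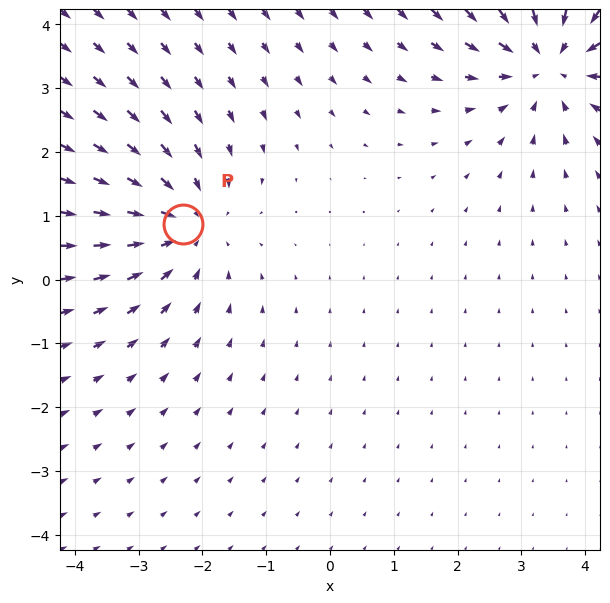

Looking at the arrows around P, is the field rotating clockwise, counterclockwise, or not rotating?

Near P at (-2.3, 0.9) the arrows show no circulation. The curl there is ≈0.

not rotating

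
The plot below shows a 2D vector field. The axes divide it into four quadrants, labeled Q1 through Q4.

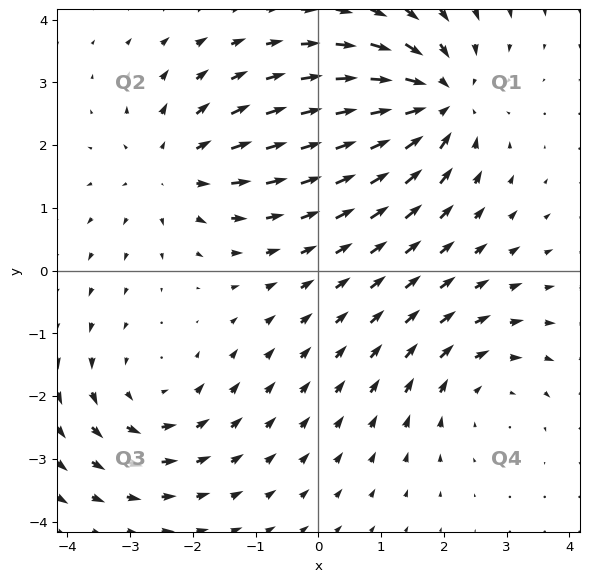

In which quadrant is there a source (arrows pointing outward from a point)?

Q2

The source sits at approximately (-2.3, 1.6), which lies in quadrant Q2. The divergence there is about +3, positive as expected for a source.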